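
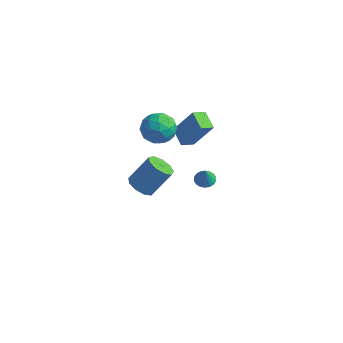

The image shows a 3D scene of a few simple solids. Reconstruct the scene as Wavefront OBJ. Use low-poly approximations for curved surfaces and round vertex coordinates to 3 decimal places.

v -0.384 0.743 1.085
v -0.707 -0.056 1.435
v -1.361 1.345 1.556
v -1.684 0.545 1.906
v 0.704 1.095 2.894
v 0.381 0.295 3.244
v -0.273 1.696 3.365
v -0.596 0.897 3.715
v -3.927 0.422 -4.496
v -3.302 0.822 -5.041
v -2.549 1.839 -3.428
v -3.173 1.438 -2.884
v -3.824 1.173 -5.018
v -3.071 2.189 -3.405
v -4.394 1.172 -4.751
v -3.641 2.189 -3.138
v -4.746 0.82 -4.365
v -3.992 1.837 -2.752
v -4.714 0.282 -4.041
v -3.96 1.299 -2.428
v -4.314 -0.191 -3.929
v -3.56 0.826 -2.317
v -3.733 -0.377 -4.083
v -2.979 0.64 -2.471
v -3.242 -0.19 -4.431
v -2.489 0.827 -2.818
v -3.073 0.284 -4.809
v -2.319 1.301 -3.196
v -2.063 -0.497 2.891
v -1.55 -0.238 3.834
v -1.37 -2.142 2.966
v -0.857 -1.883 3.909
v -1.957 -1.977 3.886
v -2.385 -0.96 3.84
v -0.535 -1.42 2.96
v -0.963 -0.403 2.914
v -0.606 -0.809 3.877
v -1.485 -1.153 4.449
v -1.435 -1.227 2.351
v -2.314 -1.571 2.923
v -1.867 -0.223 3.356
v -1.053 -2.157 3.444
v -1.699 -2.212 3.43
v -1.398 -2.06 3.985
v -2.358 -0.648 3.36
v -2.057 -0.496 3.914
v -2.296 -1.518 3.944
v -0.863 -1.884 2.886
v -0.562 -1.732 3.44
v -1.522 -0.32 2.815
v -1.221 -0.168 3.37
v -0.624 -0.862 2.856
v -1.011 -0.407 3.936
v -0.604 -1.373 3.979
v -0.414 -1.101 3.422
v -0.666 -0.503 3.395
v -1.528 -0.609 4.272
v -1.12 -1.576 4.316
v -1.767 -1.631 4.302
v -2.018 -1.033 4.275
v -0.973 -0.944 4.297
v -1.8 -0.804 2.484
v -1.392 -1.771 2.528
v -0.902 -1.347 2.525
v -1.153 -0.749 2.498
v -2.316 -1.007 2.821
v -1.909 -1.973 2.864
v -2.254 -1.877 3.405
v -2.506 -1.279 3.378
v -1.947 -1.436 2.503
v 2.587 -2.521 2.012
v 3.147 -2.284 1.975
v 2.793 -2.839 3.088
v 2.999 -2.075 2.065
v 2.769 -1.955 2.144
v 2.503 -1.946 2.198
v 2.254 -2.052 2.215
v 2.07 -2.251 2.192
v 1.989 -2.503 2.133
v 2.026 -2.759 2.05
v 2.174 -2.968 1.96
v 2.404 -3.088 1.88
v 2.67 -3.097 1.827
v 2.92 -2.991 1.81
v 3.103 -2.792 1.833
v 3.184 -2.54 1.892
f 2 4 1
f 5 2 1
f 1 4 3
f 3 5 1
f 2 8 4
f 6 2 5
f 6 8 2
f 4 8 3
f 7 5 3
f 3 8 7
f 7 6 5
f 8 6 7
f 10 9 13
f 10 13 11
f 11 13 14
f 11 14 12
f 13 9 15
f 13 15 14
f 14 15 16
f 14 16 12
f 15 9 17
f 15 17 16
f 16 17 18
f 16 18 12
f 17 9 19
f 17 19 18
f 18 19 20
f 18 20 12
f 19 9 21
f 19 21 20
f 20 21 22
f 20 22 12
f 21 9 23
f 21 23 22
f 22 23 24
f 22 24 12
f 23 9 25
f 23 25 24
f 24 25 26
f 24 26 12
f 25 9 27
f 25 27 26
f 26 27 28
f 26 28 12
f 27 9 10
f 27 10 28
f 28 10 11
f 28 11 12
f 29 66 45
f 66 40 69
f 45 69 34
f 66 69 45
f 29 45 41
f 45 34 46
f 41 46 30
f 45 46 41
f 29 41 50
f 41 30 51
f 50 51 36
f 41 51 50
f 29 50 62
f 50 36 65
f 62 65 39
f 50 65 62
f 29 62 66
f 62 39 70
f 66 70 40
f 62 70 66
f 30 46 57
f 46 34 60
f 57 60 38
f 46 60 57
f 34 69 47
f 69 40 68
f 47 68 33
f 69 68 47
f 40 70 67
f 70 39 63
f 67 63 31
f 70 63 67
f 39 65 64
f 65 36 52
f 64 52 35
f 65 52 64
f 36 51 56
f 51 30 53
f 56 53 37
f 51 53 56
f 32 58 44
f 58 38 59
f 44 59 33
f 58 59 44
f 32 44 42
f 44 33 43
f 42 43 31
f 44 43 42
f 32 42 49
f 42 31 48
f 49 48 35
f 42 48 49
f 32 49 54
f 49 35 55
f 54 55 37
f 49 55 54
f 32 54 58
f 54 37 61
f 58 61 38
f 54 61 58
f 33 59 47
f 59 38 60
f 47 60 34
f 59 60 47
f 31 43 67
f 43 33 68
f 67 68 40
f 43 68 67
f 35 48 64
f 48 31 63
f 64 63 39
f 48 63 64
f 37 55 56
f 55 35 52
f 56 52 36
f 55 52 56
f 38 61 57
f 61 37 53
f 57 53 30
f 61 53 57
f 72 71 74
f 72 74 73
f 74 71 75
f 74 75 73
f 75 71 76
f 75 76 73
f 76 71 77
f 76 77 73
f 77 71 78
f 77 78 73
f 78 71 79
f 78 79 73
f 79 71 80
f 79 80 73
f 80 71 81
f 80 81 73
f 81 71 82
f 81 82 73
f 82 71 83
f 82 83 73
f 83 71 84
f 83 84 73
f 84 71 85
f 84 85 73
f 85 71 86
f 85 86 73
f 86 71 72
f 86 72 73



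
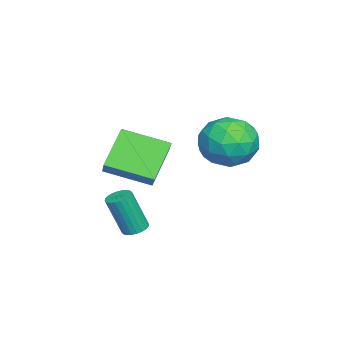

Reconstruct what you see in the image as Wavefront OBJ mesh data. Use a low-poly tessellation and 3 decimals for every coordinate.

v 1.612 -0.52 -3.159
v 2.088 -0.339 -3.143
v 2.244 -0.898 -1.524
v 1.768 -1.08 -1.541
v 1.985 -0.182 -3.078
v 2.141 -0.741 -1.459
v 1.824 -0.076 -3.026
v 1.98 -0.636 -1.407
v 1.631 -0.038 -2.995
v 1.787 -0.598 -1.376
v 1.436 -0.073 -2.988
v 1.592 -0.633 -1.369
v 1.267 -0.177 -3.008
v 1.423 -0.736 -1.389
v 1.151 -0.333 -3.05
v 1.307 -0.892 -1.431
v 1.104 -0.517 -3.109
v 1.26 -1.076 -1.49
v 1.136 -0.702 -3.176
v 1.292 -1.261 -1.557
v 1.239 -0.859 -3.241
v 1.395 -1.418 -1.622
v 1.4 -0.964 -3.293
v 1.556 -1.524 -1.674
v 1.593 -1.002 -3.324
v 1.749 -1.562 -1.705
v 1.788 -0.967 -3.331
v 1.944 -1.527 -1.712
v 1.957 -0.864 -3.311
v 2.113 -1.423 -1.692
v 2.073 -0.708 -3.269
v 2.229 -1.267 -1.65
v 2.12 -0.524 -3.21
v 2.276 -1.083 -1.591
v -2.482 -2.063 -0.552
v -1.693 -1.801 0.169
v -2.562 -0.206 -1.141
v -1.773 0.056 -0.42
v -1.187 -2.416 -1.84
v -0.398 -2.154 -1.119
v -1.267 -0.559 -2.429
v -0.478 -0.297 -1.708
v -1.276 2.516 0.212
v -0.866 3.207 1.088
v 0.446 1.673 0.072
v 0.856 2.364 0.948
v 0.053 1.521 1.183
v -1.012 2.042 1.27
v 0.592 2.838 -0.11
v -0.473 3.359 -0.023
v 0.288 3.406 0.889
v -0.045 2.592 1.687
v -0.375 2.288 -0.527
v -0.708 1.474 0.271
v -1.222 2.935 0.662
v 0.802 1.945 0.498
v 0.33 1.449 0.636
v 0.571 1.855 1.15
v -1.308 2.251 0.769
v -1.067 2.657 1.284
v -0.527 1.666 1.34
v 0.647 2.223 -0.124
v 0.888 2.629 0.391
v -0.991 3.025 0.01
v -0.75 3.431 0.524
v 0.107 3.214 -0.18
v -0.303 3.459 1.06
v 0.709 2.963 0.977
v 0.554 3.242 0.356
v -0.072 3.548 0.407
v -0.499 2.98 1.529
v 0.513 2.485 1.447
v 0.041 1.99 1.585
v -0.584 2.296 1.636
v 0.18 3.098 1.412
v -0.933 2.395 -0.287
v 0.079 1.9 -0.369
v 0.164 2.584 -0.476
v -0.461 2.89 -0.425
v -1.129 1.917 0.183
v -0.117 1.421 0.1
v -0.348 1.332 0.753
v -0.974 1.638 0.804
v -0.6 1.782 -0.252
f 2 1 5
f 2 5 3
f 3 5 6
f 3 6 4
f 5 1 7
f 5 7 6
f 6 7 8
f 6 8 4
f 7 1 9
f 7 9 8
f 8 9 10
f 8 10 4
f 9 1 11
f 9 11 10
f 10 11 12
f 10 12 4
f 11 1 13
f 11 13 12
f 12 13 14
f 12 14 4
f 13 1 15
f 13 15 14
f 14 15 16
f 14 16 4
f 15 1 17
f 15 17 16
f 16 17 18
f 16 18 4
f 17 1 19
f 17 19 18
f 18 19 20
f 18 20 4
f 19 1 21
f 19 21 20
f 20 21 22
f 20 22 4
f 21 1 23
f 21 23 22
f 22 23 24
f 22 24 4
f 23 1 25
f 23 25 24
f 24 25 26
f 24 26 4
f 25 1 27
f 25 27 26
f 26 27 28
f 26 28 4
f 27 1 29
f 27 29 28
f 28 29 30
f 28 30 4
f 29 1 31
f 29 31 30
f 30 31 32
f 30 32 4
f 31 1 33
f 31 33 32
f 32 33 34
f 32 34 4
f 33 1 2
f 33 2 34
f 34 2 3
f 34 3 4
f 36 38 35
f 39 36 35
f 35 38 37
f 37 39 35
f 36 42 38
f 40 36 39
f 40 42 36
f 38 42 37
f 41 39 37
f 37 42 41
f 41 40 39
f 42 40 41
f 43 80 59
f 80 54 83
f 59 83 48
f 80 83 59
f 43 59 55
f 59 48 60
f 55 60 44
f 59 60 55
f 43 55 64
f 55 44 65
f 64 65 50
f 55 65 64
f 43 64 76
f 64 50 79
f 76 79 53
f 64 79 76
f 43 76 80
f 76 53 84
f 80 84 54
f 76 84 80
f 44 60 71
f 60 48 74
f 71 74 52
f 60 74 71
f 48 83 61
f 83 54 82
f 61 82 47
f 83 82 61
f 54 84 81
f 84 53 77
f 81 77 45
f 84 77 81
f 53 79 78
f 79 50 66
f 78 66 49
f 79 66 78
f 50 65 70
f 65 44 67
f 70 67 51
f 65 67 70
f 46 72 58
f 72 52 73
f 58 73 47
f 72 73 58
f 46 58 56
f 58 47 57
f 56 57 45
f 58 57 56
f 46 56 63
f 56 45 62
f 63 62 49
f 56 62 63
f 46 63 68
f 63 49 69
f 68 69 51
f 63 69 68
f 46 68 72
f 68 51 75
f 72 75 52
f 68 75 72
f 47 73 61
f 73 52 74
f 61 74 48
f 73 74 61
f 45 57 81
f 57 47 82
f 81 82 54
f 57 82 81
f 49 62 78
f 62 45 77
f 78 77 53
f 62 77 78
f 51 69 70
f 69 49 66
f 70 66 50
f 69 66 70
f 52 75 71
f 75 51 67
f 71 67 44
f 75 67 71



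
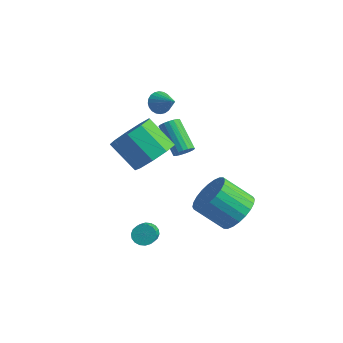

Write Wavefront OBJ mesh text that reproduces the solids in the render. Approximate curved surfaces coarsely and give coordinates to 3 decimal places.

v -0.769 -1.265 -4.389
v -0.322 -1.117 -4.585
v 0.337 -2.028 -3.767
v -0.111 -2.175 -3.571
v -0.349 -0.977 -4.408
v 0.31 -1.888 -3.59
v -0.458 -0.894 -4.227
v 0.201 -1.805 -3.409
v -0.63 -0.885 -4.079
v 0.029 -1.796 -3.261
v -0.829 -0.951 -3.991
v -0.17 -1.861 -3.174
v -1.016 -1.079 -3.983
v -0.357 -1.989 -3.165
v -1.154 -1.243 -4.055
v -0.496 -2.154 -3.237
v -1.217 -1.412 -4.193
v -0.558 -2.323 -3.375
v -1.19 -1.552 -4.37
v -0.531 -2.463 -3.552
v -1.081 -1.635 -4.551
v -0.422 -2.546 -3.733
v -0.909 -1.644 -4.699
v -0.25 -2.555 -3.881
v -0.71 -1.579 -4.786
v -0.051 -2.489 -3.969
v -0.523 -1.451 -4.795
v 0.136 -2.361 -3.977
v -0.384 -1.286 -4.723
v 0.274 -2.197 -3.905
v -2.758 3.335 -2.992
v -2.455 3.256 -2.602
v -3.679 3.705 -1.559
v -3.982 3.785 -1.948
v -2.418 3.47 -2.65
v -3.642 3.919 -1.607
v -2.448 3.657 -2.767
v -3.672 4.106 -1.724
v -2.54 3.781 -2.927
v -3.764 4.23 -1.884
v -2.674 3.816 -3.101
v -3.899 4.265 -2.058
v -2.826 3.756 -3.253
v -4.05 4.206 -2.21
v -2.964 3.613 -3.353
v -4.188 4.062 -2.31
v -3.061 3.415 -3.381
v -4.285 3.864 -2.338
v -3.098 3.201 -3.333
v -4.322 3.65 -2.29
v -3.068 3.014 -3.216
v -4.292 3.463 -2.173
v -2.976 2.89 -3.056
v -4.2 3.339 -2.013
v -2.841 2.855 -2.882
v -4.066 3.304 -1.839
v -2.69 2.914 -2.73
v -3.914 3.364 -1.687
v -2.552 3.058 -2.63
v -3.776 3.507 -1.587
v -3.867 3.052 -0.197
v -3.557 3.032 -0.699
v -2.853 2.868 0.437
v -3.547 3.256 -0.649
v -3.586 3.45 -0.531
v -3.668 3.582 -0.361
v -3.78 3.635 -0.167
v -3.906 3.598 0.023
v -4.025 3.478 0.179
v -4.12 3.293 0.278
v -4.177 3.072 0.304
v -4.187 2.847 0.255
v -4.147 2.654 0.136
v -4.066 2.521 -0.033
v -3.954 2.469 -0.227
v -3.828 2.506 -0.417
v -3.709 2.625 -0.573
v -3.614 2.81 -0.672
v 1.476 1.812 -3.795
v 1.866 2.36 -3.069
v 0.814 1.716 -2.018
v 0.424 1.168 -2.745
v 1.59 2.595 -3.201
v 0.538 1.951 -2.15
v 1.296 2.712 -3.423
v 0.245 2.068 -2.373
v 1.03 2.691 -3.703
v -0.022 2.047 -2.652
v 0.832 2.537 -3.996
v -0.22 1.893 -2.946
v 0.732 2.272 -4.259
v -0.32 1.628 -3.208
v 0.745 1.937 -4.451
v -0.307 1.293 -3.4
v 0.869 1.583 -4.543
v -0.183 0.939 -3.493
v 1.086 1.264 -4.522
v 0.034 0.62 -3.471
v 1.362 1.029 -4.39
v 0.31 0.385 -3.339
v 1.655 0.912 -4.167
v 0.604 0.268 -3.117
v 1.922 0.933 -3.888
v 0.87 0.289 -2.837
v 2.12 1.087 -3.594
v 1.068 0.443 -2.544
v 2.22 1.352 -3.332
v 1.168 0.708 -2.281
v 2.207 1.687 -3.14
v 1.155 1.043 -2.089
v 2.083 2.041 -3.047
v 1.031 1.397 -1.997
v -1.095 -0.346 -0.363
v -0.551 0.219 0.321
v -1.742 0.051 1.406
v -2.285 -0.514 0.723
v -0.967 0.644 -0.07
v -2.158 0.476 1.015
v -1.443 0.605 -0.598
v -2.634 0.438 0.488
v -1.755 0.122 -1.015
v -2.946 -0.046 0.07
v -1.759 -0.581 -1.128
v -2.95 -0.748 -0.042
v -1.451 -1.174 -0.882
v -2.642 -1.341 0.203
v -0.977 -1.379 -0.393
v -2.168 -1.547 0.692
v -0.558 -1.101 0.11
v -1.749 -1.269 1.195
v -0.39 -0.47 0.392
v -1.58 -0.638 1.477
f 2 1 5
f 2 5 3
f 3 5 6
f 3 6 4
f 5 1 7
f 5 7 6
f 6 7 8
f 6 8 4
f 7 1 9
f 7 9 8
f 8 9 10
f 8 10 4
f 9 1 11
f 9 11 10
f 10 11 12
f 10 12 4
f 11 1 13
f 11 13 12
f 12 13 14
f 12 14 4
f 13 1 15
f 13 15 14
f 14 15 16
f 14 16 4
f 15 1 17
f 15 17 16
f 16 17 18
f 16 18 4
f 17 1 19
f 17 19 18
f 18 19 20
f 18 20 4
f 19 1 21
f 19 21 20
f 20 21 22
f 20 22 4
f 21 1 23
f 21 23 22
f 22 23 24
f 22 24 4
f 23 1 25
f 23 25 24
f 24 25 26
f 24 26 4
f 25 1 27
f 25 27 26
f 26 27 28
f 26 28 4
f 27 1 29
f 27 29 28
f 28 29 30
f 28 30 4
f 29 1 2
f 29 2 30
f 30 2 3
f 30 3 4
f 32 31 35
f 32 35 33
f 33 35 36
f 33 36 34
f 35 31 37
f 35 37 36
f 36 37 38
f 36 38 34
f 37 31 39
f 37 39 38
f 38 39 40
f 38 40 34
f 39 31 41
f 39 41 40
f 40 41 42
f 40 42 34
f 41 31 43
f 41 43 42
f 42 43 44
f 42 44 34
f 43 31 45
f 43 45 44
f 44 45 46
f 44 46 34
f 45 31 47
f 45 47 46
f 46 47 48
f 46 48 34
f 47 31 49
f 47 49 48
f 48 49 50
f 48 50 34
f 49 31 51
f 49 51 50
f 50 51 52
f 50 52 34
f 51 31 53
f 51 53 52
f 52 53 54
f 52 54 34
f 53 31 55
f 53 55 54
f 54 55 56
f 54 56 34
f 55 31 57
f 55 57 56
f 56 57 58
f 56 58 34
f 57 31 59
f 57 59 58
f 58 59 60
f 58 60 34
f 59 31 32
f 59 32 60
f 60 32 33
f 60 33 34
f 62 61 64
f 62 64 63
f 64 61 65
f 64 65 63
f 65 61 66
f 65 66 63
f 66 61 67
f 66 67 63
f 67 61 68
f 67 68 63
f 68 61 69
f 68 69 63
f 69 61 70
f 69 70 63
f 70 61 71
f 70 71 63
f 71 61 72
f 71 72 63
f 72 61 73
f 72 73 63
f 73 61 74
f 73 74 63
f 74 61 75
f 74 75 63
f 75 61 76
f 75 76 63
f 76 61 77
f 76 77 63
f 77 61 78
f 77 78 63
f 78 61 62
f 78 62 63
f 80 79 83
f 80 83 81
f 81 83 84
f 81 84 82
f 83 79 85
f 83 85 84
f 84 85 86
f 84 86 82
f 85 79 87
f 85 87 86
f 86 87 88
f 86 88 82
f 87 79 89
f 87 89 88
f 88 89 90
f 88 90 82
f 89 79 91
f 89 91 90
f 90 91 92
f 90 92 82
f 91 79 93
f 91 93 92
f 92 93 94
f 92 94 82
f 93 79 95
f 93 95 94
f 94 95 96
f 94 96 82
f 95 79 97
f 95 97 96
f 96 97 98
f 96 98 82
f 97 79 99
f 97 99 98
f 98 99 100
f 98 100 82
f 99 79 101
f 99 101 100
f 100 101 102
f 100 102 82
f 101 79 103
f 101 103 102
f 102 103 104
f 102 104 82
f 103 79 105
f 103 105 104
f 104 105 106
f 104 106 82
f 105 79 107
f 105 107 106
f 106 107 108
f 106 108 82
f 107 79 109
f 107 109 108
f 108 109 110
f 108 110 82
f 109 79 111
f 109 111 110
f 110 111 112
f 110 112 82
f 111 79 80
f 111 80 112
f 112 80 81
f 112 81 82
f 114 113 117
f 114 117 115
f 115 117 118
f 115 118 116
f 117 113 119
f 117 119 118
f 118 119 120
f 118 120 116
f 119 113 121
f 119 121 120
f 120 121 122
f 120 122 116
f 121 113 123
f 121 123 122
f 122 123 124
f 122 124 116
f 123 113 125
f 123 125 124
f 124 125 126
f 124 126 116
f 125 113 127
f 125 127 126
f 126 127 128
f 126 128 116
f 127 113 129
f 127 129 128
f 128 129 130
f 128 130 116
f 129 113 131
f 129 131 130
f 130 131 132
f 130 132 116
f 131 113 114
f 131 114 132
f 132 114 115
f 132 115 116



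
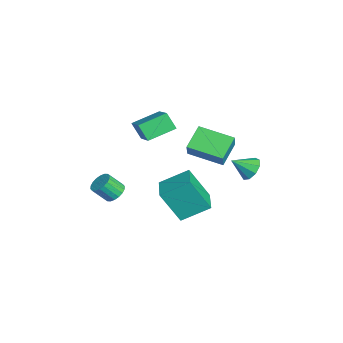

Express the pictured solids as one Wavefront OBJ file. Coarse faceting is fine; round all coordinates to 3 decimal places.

v 0.308 4.093 -0.56
v 1.042 4.238 -0.426
v 0.372 3.087 0.18
v 0.745 4.479 -0.073
v 0.244 4.539 0.051
v -0.227 4.39 -0.11
v -0.448 4.102 -0.482
v -0.315 3.809 -0.891
v 0.11 3.649 -1.145
v 0.627 3.697 -1.125
v 0.995 3.929 -0.841
v -2.155 -2.583 -3.598
v -1.603 -2.865 -3.854
v -1.594 -3.64 -2.977
v -2.145 -3.357 -2.722
v -1.493 -2.657 -3.671
v -1.483 -3.432 -2.794
v -1.513 -2.434 -3.474
v -1.504 -3.209 -2.597
v -1.661 -2.241 -3.301
v -1.652 -3.015 -2.425
v -1.906 -2.115 -3.188
v -1.897 -2.89 -2.311
v -2.201 -2.082 -3.155
v -2.192 -2.857 -2.279
v -2.486 -2.148 -3.211
v -2.477 -2.923 -2.334
v -2.706 -2.3 -3.343
v -2.697 -3.075 -2.466
v -2.817 -2.508 -3.526
v -2.807 -3.283 -2.649
v -2.796 -2.731 -3.723
v -2.787 -3.506 -2.846
v -2.648 -2.925 -3.895
v -2.639 -3.699 -3.019
v -2.403 -3.05 -4.009
v -2.394 -3.825 -3.132
v -2.108 -3.083 -4.041
v -2.099 -3.858 -3.165
v -1.823 -3.017 -3.986
v -1.814 -3.792 -3.109
v 0.222 -1.541 3.002
v -0.211 -0.09 3.519
v -1.645 -1.731 1.973
v -2.078 -0.28 2.49
v 0.658 -1.1 2.13
v 0.225 0.351 2.647
v -1.209 -1.29 1.101
v -1.642 0.161 1.618
v -1.079 1.648 1.396
v -0.444 1.535 2.3
v -0.208 3.346 0.996
v 0.427 3.233 1.899
v -0.047 0.927 0.581
v 0.588 0.814 1.484
v 0.824 2.625 0.18
v 1.459 2.512 1.084
v 1.516 0.377 -2.355
v 1.279 -0.635 -0.577
v 1.551 1.87 -1.501
v 1.314 0.858 0.277
v 3.046 0.262 -2.217
v 2.809 -0.75 -0.439
v 3.081 1.755 -1.363
v 2.844 0.743 0.415
f 2 1 4
f 2 4 3
f 4 1 5
f 4 5 3
f 5 1 6
f 5 6 3
f 6 1 7
f 6 7 3
f 7 1 8
f 7 8 3
f 8 1 9
f 8 9 3
f 9 1 10
f 9 10 3
f 10 1 11
f 10 11 3
f 11 1 2
f 11 2 3
f 13 12 16
f 13 16 14
f 14 16 17
f 14 17 15
f 16 12 18
f 16 18 17
f 17 18 19
f 17 19 15
f 18 12 20
f 18 20 19
f 19 20 21
f 19 21 15
f 20 12 22
f 20 22 21
f 21 22 23
f 21 23 15
f 22 12 24
f 22 24 23
f 23 24 25
f 23 25 15
f 24 12 26
f 24 26 25
f 25 26 27
f 25 27 15
f 26 12 28
f 26 28 27
f 27 28 29
f 27 29 15
f 28 12 30
f 28 30 29
f 29 30 31
f 29 31 15
f 30 12 32
f 30 32 31
f 31 32 33
f 31 33 15
f 32 12 34
f 32 34 33
f 33 34 35
f 33 35 15
f 34 12 36
f 34 36 35
f 35 36 37
f 35 37 15
f 36 12 38
f 36 38 37
f 37 38 39
f 37 39 15
f 38 12 40
f 38 40 39
f 39 40 41
f 39 41 15
f 40 12 13
f 40 13 41
f 41 13 14
f 41 14 15
f 43 45 42
f 46 43 42
f 42 45 44
f 44 46 42
f 43 49 45
f 47 43 46
f 47 49 43
f 45 49 44
f 48 46 44
f 44 49 48
f 48 47 46
f 49 47 48
f 51 53 50
f 54 51 50
f 50 53 52
f 52 54 50
f 51 57 53
f 55 51 54
f 55 57 51
f 53 57 52
f 56 54 52
f 52 57 56
f 56 55 54
f 57 55 56
f 59 61 58
f 62 59 58
f 58 61 60
f 60 62 58
f 59 65 61
f 63 59 62
f 63 65 59
f 61 65 60
f 64 62 60
f 60 65 64
f 64 63 62
f 65 63 64



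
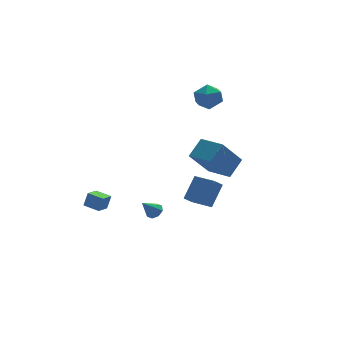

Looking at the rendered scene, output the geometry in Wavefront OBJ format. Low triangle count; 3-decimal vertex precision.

v 0.977 -3.89 -0.847
v 1.751 -3.204 0.253
v 0.248 -2.847 -0.985
v 1.022 -2.161 0.115
v 1.498 -3.599 -1.395
v 2.272 -2.913 -0.295
v 0.769 -2.556 -1.533
v 1.543 -1.87 -0.433
v -0.316 0.699 -4.101
v -0.079 1.079 -3.819
v -1.044 0.481 -3.199
v -0.391 1.219 -4.036
v -0.659 1.055 -4.292
v -0.726 0.682 -4.436
v -0.553 0.318 -4.384
v -0.241 0.178 -4.166
v 0.027 0.343 -3.911
v 0.094 0.716 -3.766
v 2.799 0.897 -0.936
v 3.663 1.534 -0.117
v 2.011 2.239 -1.147
v 2.876 2.875 -0.328
v 4.044 1.365 -2.612
v 4.909 2.001 -1.793
v 3.257 2.706 -2.823
v 4.121 3.343 -2.004
v -3.089 1.719 -4.224
v -2.815 1.837 -3.407
v -3.741 2.414 -4.105
v -3.467 2.532 -3.288
v -2.493 2.328 -4.512
v -2.219 2.446 -3.695
v -3.145 3.023 -4.393
v -2.871 3.141 -3.576
v 2.515 2.711 2.691
v 2.924 3.133 3.364
v 3.256 1.507 2.996
v 3.665 1.929 3.669
v 2.793 1.738 3.724
v 2.335 2.482 3.536
v 3.845 2.158 2.824
v 3.387 2.902 2.636
v 3.745 2.791 3.447
v 3.095 2.532 4.003
v 3.085 2.108 2.357
v 2.435 1.849 2.913
f 2 4 1
f 5 2 1
f 1 4 3
f 3 5 1
f 2 8 4
f 6 2 5
f 6 8 2
f 4 8 3
f 7 5 3
f 3 8 7
f 7 6 5
f 8 6 7
f 10 9 12
f 10 12 11
f 12 9 13
f 12 13 11
f 13 9 14
f 13 14 11
f 14 9 15
f 14 15 11
f 15 9 16
f 15 16 11
f 16 9 17
f 16 17 11
f 17 9 18
f 17 18 11
f 18 9 10
f 18 10 11
f 20 22 19
f 23 20 19
f 19 22 21
f 21 23 19
f 20 26 22
f 24 20 23
f 24 26 20
f 22 26 21
f 25 23 21
f 21 26 25
f 25 24 23
f 26 24 25
f 28 30 27
f 31 28 27
f 27 30 29
f 29 31 27
f 28 34 30
f 32 28 31
f 32 34 28
f 30 34 29
f 33 31 29
f 29 34 33
f 33 32 31
f 34 32 33
f 35 46 40
f 35 40 36
f 35 36 42
f 35 42 45
f 35 45 46
f 36 40 44
f 40 46 39
f 46 45 37
f 45 42 41
f 42 36 43
f 38 44 39
f 38 39 37
f 38 37 41
f 38 41 43
f 38 43 44
f 39 44 40
f 37 39 46
f 41 37 45
f 43 41 42
f 44 43 36



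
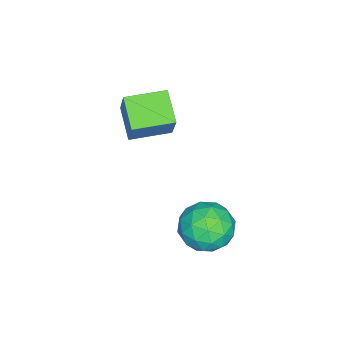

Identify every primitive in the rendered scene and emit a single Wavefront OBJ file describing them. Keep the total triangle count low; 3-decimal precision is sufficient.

v 2.417 4.229 -0.699
v 3.245 4.599 0.052
v 3.375 2.601 -0.952
v 4.203 2.971 -0.201
v 3.127 2.703 0.195
v 2.534 3.709 0.351
v 4.086 3.491 -1.251
v 3.493 4.497 -1.095
v 4.276 4.144 -0.289
v 3.683 3.656 0.605
v 2.937 3.544 -1.505
v 2.344 3.056 -0.611
v 2.747 4.557 -0.302
v 3.873 2.643 -0.598
v 3.241 2.485 -0.366
v 3.727 2.703 0.075
v 2.329 4.033 -0.126
v 2.816 4.251 0.316
v 2.746 3.136 0.399
v 3.804 2.949 -1.216
v 4.291 3.167 -0.774
v 2.893 4.497 -0.975
v 3.379 4.715 -0.534
v 3.874 4.064 -1.299
v 3.839 4.507 -0.06
v 4.403 3.55 -0.209
v 4.334 3.856 -0.826
v 3.986 4.447 -0.734
v 3.491 4.22 0.465
v 4.054 3.264 0.316
v 3.422 3.105 0.549
v 3.073 3.697 0.64
v 4.097 3.952 0.265
v 2.566 3.936 -1.216
v 3.129 2.98 -1.365
v 3.547 3.503 -1.54
v 3.198 4.095 -1.449
v 2.217 3.65 -0.691
v 2.781 2.693 -0.84
v 2.634 2.753 -0.166
v 2.286 3.344 -0.074
v 2.523 3.248 -1.165
v 2.01 -0.068 2.446
v 0.946 -0.828 3.201
v 1.043 1.341 2.501
v -0.021 0.581 3.256
v 2.781 0.399 4.004
v 1.717 -0.361 4.759
v 1.814 1.808 4.059
v 0.75 1.048 4.814
f 1 38 17
f 38 12 41
f 17 41 6
f 38 41 17
f 1 17 13
f 17 6 18
f 13 18 2
f 17 18 13
f 1 13 22
f 13 2 23
f 22 23 8
f 13 23 22
f 1 22 34
f 22 8 37
f 34 37 11
f 22 37 34
f 1 34 38
f 34 11 42
f 38 42 12
f 34 42 38
f 2 18 29
f 18 6 32
f 29 32 10
f 18 32 29
f 6 41 19
f 41 12 40
f 19 40 5
f 41 40 19
f 12 42 39
f 42 11 35
f 39 35 3
f 42 35 39
f 11 37 36
f 37 8 24
f 36 24 7
f 37 24 36
f 8 23 28
f 23 2 25
f 28 25 9
f 23 25 28
f 4 30 16
f 30 10 31
f 16 31 5
f 30 31 16
f 4 16 14
f 16 5 15
f 14 15 3
f 16 15 14
f 4 14 21
f 14 3 20
f 21 20 7
f 14 20 21
f 4 21 26
f 21 7 27
f 26 27 9
f 21 27 26
f 4 26 30
f 26 9 33
f 30 33 10
f 26 33 30
f 5 31 19
f 31 10 32
f 19 32 6
f 31 32 19
f 3 15 39
f 15 5 40
f 39 40 12
f 15 40 39
f 7 20 36
f 20 3 35
f 36 35 11
f 20 35 36
f 9 27 28
f 27 7 24
f 28 24 8
f 27 24 28
f 10 33 29
f 33 9 25
f 29 25 2
f 33 25 29
f 44 46 43
f 47 44 43
f 43 46 45
f 45 47 43
f 44 50 46
f 48 44 47
f 48 50 44
f 46 50 45
f 49 47 45
f 45 50 49
f 49 48 47
f 50 48 49



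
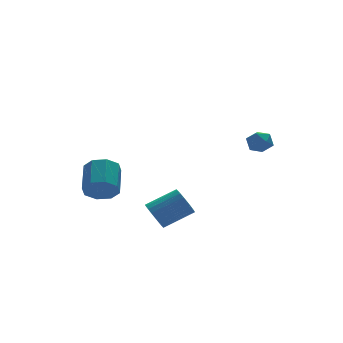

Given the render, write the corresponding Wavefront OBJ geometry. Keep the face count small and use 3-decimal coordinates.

v -2.872 1.71 -0.315
v -2.298 1.139 0.078
v -1.594 2.419 0.908
v -2.168 2.99 0.515
v -2.055 1.391 -0.516
v -1.351 2.67 0.315
v -2.29 1.829 -0.992
v -1.586 3.109 -0.161
v -2.867 2.198 -1.072
v -2.162 3.478 -0.241
v -3.446 2.281 -0.708
v -2.742 3.561 0.122
v -3.689 2.03 -0.115
v -2.985 3.309 0.716
v -3.454 1.591 0.361
v -2.75 2.871 1.192
v -2.878 1.222 0.441
v -2.173 2.502 1.272
v -2.255 -2.46 -0.378
v -1.896 -1.989 -0.869
v -0.466 -2.268 -0.094
v -0.825 -2.74 0.398
v -1.976 -1.797 -0.652
v -0.546 -2.077 0.123
v -2.099 -1.706 -0.394
v -0.669 -1.986 0.381
v -2.245 -1.73 -0.132
v -0.815 -2.01 0.643
v -2.393 -1.865 0.092
v -0.963 -2.145 0.867
v -2.52 -2.091 0.244
v -1.09 -2.371 1.019
v -2.606 -2.373 0.302
v -1.177 -2.652 1.077
v -2.639 -2.668 0.256
v -1.21 -2.948 1.032
v -2.614 -2.932 0.114
v -1.184 -3.211 0.889
v -2.534 -3.123 -0.103
v -1.104 -3.403 0.672
v -2.411 -3.214 -0.361
v -0.981 -3.494 0.414
v -2.265 -3.19 -0.623
v -0.835 -3.47 0.152
v -2.117 -3.055 -0.847
v -0.687 -3.335 -0.072
v -1.99 -2.829 -0.999
v -0.56 -3.109 -0.224
v -1.903 -2.548 -1.057
v -0.474 -2.827 -0.282
v -1.87 -2.252 -1.012
v -0.441 -2.532 -0.236
v 2.94 -1.57 3.115
v 3.46 -1.369 2.702
v 3.4 -2.591 3.198
v 3.92 -2.39 2.785
v 3.864 -2.127 3.425
v 3.58 -1.496 3.373
v 3.28 -2.464 2.527
v 2.996 -1.833 2.475
v 3.67 -1.921 2.338
v 4.031 -1.713 2.893
v 2.829 -2.247 3.007
v 3.19 -2.039 3.562
f 2 1 5
f 2 5 3
f 3 5 6
f 3 6 4
f 5 1 7
f 5 7 6
f 6 7 8
f 6 8 4
f 7 1 9
f 7 9 8
f 8 9 10
f 8 10 4
f 9 1 11
f 9 11 10
f 10 11 12
f 10 12 4
f 11 1 13
f 11 13 12
f 12 13 14
f 12 14 4
f 13 1 15
f 13 15 14
f 14 15 16
f 14 16 4
f 15 1 17
f 15 17 16
f 16 17 18
f 16 18 4
f 17 1 2
f 17 2 18
f 18 2 3
f 18 3 4
f 20 19 23
f 20 23 21
f 21 23 24
f 21 24 22
f 23 19 25
f 23 25 24
f 24 25 26
f 24 26 22
f 25 19 27
f 25 27 26
f 26 27 28
f 26 28 22
f 27 19 29
f 27 29 28
f 28 29 30
f 28 30 22
f 29 19 31
f 29 31 30
f 30 31 32
f 30 32 22
f 31 19 33
f 31 33 32
f 32 33 34
f 32 34 22
f 33 19 35
f 33 35 34
f 34 35 36
f 34 36 22
f 35 19 37
f 35 37 36
f 36 37 38
f 36 38 22
f 37 19 39
f 37 39 38
f 38 39 40
f 38 40 22
f 39 19 41
f 39 41 40
f 40 41 42
f 40 42 22
f 41 19 43
f 41 43 42
f 42 43 44
f 42 44 22
f 43 19 45
f 43 45 44
f 44 45 46
f 44 46 22
f 45 19 47
f 45 47 46
f 46 47 48
f 46 48 22
f 47 19 49
f 47 49 48
f 48 49 50
f 48 50 22
f 49 19 51
f 49 51 50
f 50 51 52
f 50 52 22
f 51 19 20
f 51 20 52
f 52 20 21
f 52 21 22
f 53 64 58
f 53 58 54
f 53 54 60
f 53 60 63
f 53 63 64
f 54 58 62
f 58 64 57
f 64 63 55
f 63 60 59
f 60 54 61
f 56 62 57
f 56 57 55
f 56 55 59
f 56 59 61
f 56 61 62
f 57 62 58
f 55 57 64
f 59 55 63
f 61 59 60
f 62 61 54



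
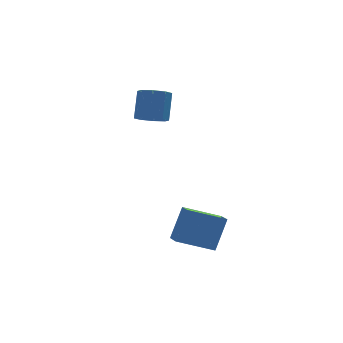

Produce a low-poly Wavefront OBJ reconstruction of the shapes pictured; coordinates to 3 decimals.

v 0.456 2.442 3.244
v 1.193 2.018 3.234
v 1.702 2.875 4.587
v 0.964 3.298 4.596
v 1.214 2.564 2.881
v 1.723 3.421 4.233
v 0.791 3.038 2.74
v 1.3 3.895 4.092
v 0.172 3.162 2.894
v 0.681 4.019 4.246
v -0.282 2.865 3.253
v 0.227 3.722 4.606
v -0.303 2.319 3.607
v 0.206 3.176 4.959
v 0.12 1.845 3.748
v 0.629 2.702 5.1
v 0.739 1.721 3.594
v 1.248 2.578 4.946
v 1.332 -2.723 -2.874
v 1.21 -3.709 -2.451
v -0.433 -2.185 -2.129
v -0.555 -3.171 -1.706
v 2.175 -2.149 -1.294
v 2.053 -3.135 -0.871
v 0.41 -1.611 -0.549
v 0.288 -2.597 -0.126
f 2 1 5
f 2 5 3
f 3 5 6
f 3 6 4
f 5 1 7
f 5 7 6
f 6 7 8
f 6 8 4
f 7 1 9
f 7 9 8
f 8 9 10
f 8 10 4
f 9 1 11
f 9 11 10
f 10 11 12
f 10 12 4
f 11 1 13
f 11 13 12
f 12 13 14
f 12 14 4
f 13 1 15
f 13 15 14
f 14 15 16
f 14 16 4
f 15 1 17
f 15 17 16
f 16 17 18
f 16 18 4
f 17 1 2
f 17 2 18
f 18 2 3
f 18 3 4
f 20 22 19
f 23 20 19
f 19 22 21
f 21 23 19
f 20 26 22
f 24 20 23
f 24 26 20
f 22 26 21
f 25 23 21
f 21 26 25
f 25 24 23
f 26 24 25



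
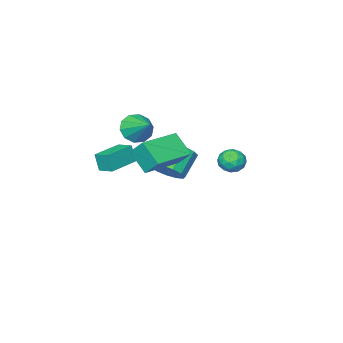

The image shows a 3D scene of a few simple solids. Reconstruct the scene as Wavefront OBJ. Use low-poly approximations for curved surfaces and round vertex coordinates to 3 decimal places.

v -1.963 4.144 1.531
v -1.349 3.82 1.742
v -2.511 3.72 2.478
v -1.897 3.396 2.689
v -1.95 4.119 2.705
v -1.611 4.382 2.119
v -2.249 3.158 2.101
v -1.91 3.421 1.515
v -1.526 3.211 2.094
v -1.341 3.805 2.467
v -2.519 3.735 1.753
v -2.334 4.329 2.126
v -1.607 4.019 1.553
v -2.253 3.521 2.667
v -2.284 3.946 2.676
v -1.923 3.756 2.8
v -1.762 4.349 1.775
v -1.401 4.159 1.899
v -1.754 4.335 2.465
v -2.459 3.381 2.321
v -2.098 3.191 2.445
v -1.937 3.784 1.42
v -1.576 3.594 1.544
v -2.106 3.205 1.755
v -1.35 3.471 1.884
v -1.673 3.222 2.441
v -1.88 3.082 2.095
v -1.68 3.236 1.751
v -1.242 3.82 2.104
v -1.564 3.571 2.66
v -1.595 3.996 2.67
v -1.396 4.15 2.326
v -1.346 3.462 2.311
v -2.296 3.969 1.56
v -2.618 3.72 2.116
v -2.464 3.39 1.894
v -2.265 3.544 1.55
v -2.187 4.318 1.779
v -2.51 4.069 2.336
v -2.18 4.304 2.469
v -1.98 4.458 2.125
v -2.514 4.078 1.909
v -1.149 -2.092 2.316
v -0.673 -1.758 1.628
v -0.851 -0.768 3.164
v -1.202 -1.598 1.565
v -1.711 -1.627 1.788
v -2.005 -1.833 2.213
v -1.972 -2.138 2.677
v -1.625 -2.425 3.003
v -1.096 -2.585 3.067
v -0.588 -2.557 2.843
v -0.293 -2.351 2.419
v -0.326 -2.046 1.955
v -0.829 1.271 1.366
v -0.842 0.186 2.343
v -0.93 2.065 2.247
v -0.943 0.98 3.224
v 1.343 1.38 1.516
v 1.33 0.295 2.493
v 1.242 2.174 2.397
v 1.229 1.089 3.374
v -3.309 -2.301 -1.545
v -2.744 -3.002 -1.135
v -3.885 -3.321 -0.105
v -4.451 -2.619 -0.515
v -2.63 -2.529 -0.862
v -3.771 -2.848 0.168
v -2.731 -1.983 -0.806
v -3.873 -2.302 0.224
v -3.017 -1.538 -0.985
v -4.158 -1.857 0.045
v -3.395 -1.336 -1.341
v -4.536 -1.654 -0.311
v -3.746 -1.439 -1.762
v -4.887 -1.758 -0.732
v -3.958 -1.816 -2.114
v -5.1 -2.135 -1.084
v -3.965 -2.347 -2.286
v -5.106 -2.666 -1.256
v -3.763 -2.863 -2.222
v -4.904 -3.182 -1.192
v -3.417 -3.201 -1.943
v -4.558 -3.519 -0.913
v -3.037 -3.252 -1.538
v -4.178 -3.571 -0.508
v 0.546 -1.142 1.088
v 0.59 -1.401 2.064
v 0.443 -0.308 1.315
v 0.487 -0.567 2.29
v 2.193 -0.933 1.07
v 2.237 -1.192 2.045
v 2.09 -0.099 1.296
v 2.134 -0.358 2.272
f 1 38 17
f 38 12 41
f 17 41 6
f 38 41 17
f 1 17 13
f 17 6 18
f 13 18 2
f 17 18 13
f 1 13 22
f 13 2 23
f 22 23 8
f 13 23 22
f 1 22 34
f 22 8 37
f 34 37 11
f 22 37 34
f 1 34 38
f 34 11 42
f 38 42 12
f 34 42 38
f 2 18 29
f 18 6 32
f 29 32 10
f 18 32 29
f 6 41 19
f 41 12 40
f 19 40 5
f 41 40 19
f 12 42 39
f 42 11 35
f 39 35 3
f 42 35 39
f 11 37 36
f 37 8 24
f 36 24 7
f 37 24 36
f 8 23 28
f 23 2 25
f 28 25 9
f 23 25 28
f 4 30 16
f 30 10 31
f 16 31 5
f 30 31 16
f 4 16 14
f 16 5 15
f 14 15 3
f 16 15 14
f 4 14 21
f 14 3 20
f 21 20 7
f 14 20 21
f 4 21 26
f 21 7 27
f 26 27 9
f 21 27 26
f 4 26 30
f 26 9 33
f 30 33 10
f 26 33 30
f 5 31 19
f 31 10 32
f 19 32 6
f 31 32 19
f 3 15 39
f 15 5 40
f 39 40 12
f 15 40 39
f 7 20 36
f 20 3 35
f 36 35 11
f 20 35 36
f 9 27 28
f 27 7 24
f 28 24 8
f 27 24 28
f 10 33 29
f 33 9 25
f 29 25 2
f 33 25 29
f 44 43 46
f 44 46 45
f 46 43 47
f 46 47 45
f 47 43 48
f 47 48 45
f 48 43 49
f 48 49 45
f 49 43 50
f 49 50 45
f 50 43 51
f 50 51 45
f 51 43 52
f 51 52 45
f 52 43 53
f 52 53 45
f 53 43 54
f 53 54 45
f 54 43 44
f 54 44 45
f 56 58 55
f 59 56 55
f 55 58 57
f 57 59 55
f 56 62 58
f 60 56 59
f 60 62 56
f 58 62 57
f 61 59 57
f 57 62 61
f 61 60 59
f 62 60 61
f 64 63 67
f 64 67 65
f 65 67 68
f 65 68 66
f 67 63 69
f 67 69 68
f 68 69 70
f 68 70 66
f 69 63 71
f 69 71 70
f 70 71 72
f 70 72 66
f 71 63 73
f 71 73 72
f 72 73 74
f 72 74 66
f 73 63 75
f 73 75 74
f 74 75 76
f 74 76 66
f 75 63 77
f 75 77 76
f 76 77 78
f 76 78 66
f 77 63 79
f 77 79 78
f 78 79 80
f 78 80 66
f 79 63 81
f 79 81 80
f 80 81 82
f 80 82 66
f 81 63 83
f 81 83 82
f 82 83 84
f 82 84 66
f 83 63 85
f 83 85 84
f 84 85 86
f 84 86 66
f 85 63 64
f 85 64 86
f 86 64 65
f 86 65 66
f 88 90 87
f 91 88 87
f 87 90 89
f 89 91 87
f 88 94 90
f 92 88 91
f 92 94 88
f 90 94 89
f 93 91 89
f 89 94 93
f 93 92 91
f 94 92 93



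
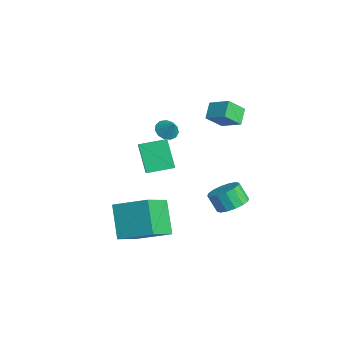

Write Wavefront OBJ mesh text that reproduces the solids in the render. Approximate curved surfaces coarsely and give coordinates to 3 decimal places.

v 2.243 3.264 -1.723
v 2.989 3.532 -1.256
v 2.502 3.164 -0.269
v 1.757 2.896 -0.737
v 2.701 3.911 -1.257
v 2.214 3.544 -0.27
v 2.29 4.117 -1.382
v 1.804 3.749 -0.396
v 1.867 4.094 -1.6
v 1.381 3.727 -0.613
v 1.545 3.849 -1.85
v 1.058 3.481 -0.863
v 1.409 3.447 -2.066
v 0.923 3.079 -1.079
v 1.498 2.996 -2.191
v 1.011 2.628 -1.204
v 1.786 2.616 -2.19
v 1.299 2.249 -1.203
v 2.196 2.411 -2.064
v 1.71 2.043 -1.078
v 2.619 2.433 -1.847
v 2.133 2.066 -0.86
v 2.942 2.679 -1.597
v 2.455 2.311 -0.61
v 3.077 3.081 -1.381
v 2.591 2.713 -0.394
v 1.05 -1.574 -4.036
v 2.156 -2.978 -2.951
v -0.35 -1.393 -2.375
v 0.756 -2.797 -1.29
v 2.204 -0.043 -3.23
v 3.31 -1.447 -2.145
v 0.804 0.138 -1.569
v 1.91 -1.266 -0.484
v -1.094 3.146 4.109
v -0.117 3.846 4.678
v -1.263 4.112 3.21
v -0.285 4.812 3.78
v -0.375 2.668 3.46
v 0.603 3.368 4.03
v -0.543 3.634 2.562
v 0.434 4.334 3.131
v -2.732 1.346 1.399
v -2.212 1.388 0.947
v -2.088 1.554 2.161
v -2.361 1.746 0.976
v -2.628 1.977 1.139
v -2.928 2.008 1.384
v -3.166 1.828 1.634
v -3.266 1.496 1.809
v -3.197 1.116 1.854
v -2.98 0.809 1.754
v -2.685 0.673 1.542
v -2.404 0.75 1.284
v -2.228 1.017 1.062
v -1.507 -0.244 -0.87
v -2.592 -0.317 0.688
v -1.261 1.257 -0.629
v -2.346 1.184 0.929
v -0.774 -0.444 -0.369
v -1.859 -0.517 1.189
v -0.528 1.057 -0.128
v -1.613 0.984 1.43
f 2 1 5
f 2 5 3
f 3 5 6
f 3 6 4
f 5 1 7
f 5 7 6
f 6 7 8
f 6 8 4
f 7 1 9
f 7 9 8
f 8 9 10
f 8 10 4
f 9 1 11
f 9 11 10
f 10 11 12
f 10 12 4
f 11 1 13
f 11 13 12
f 12 13 14
f 12 14 4
f 13 1 15
f 13 15 14
f 14 15 16
f 14 16 4
f 15 1 17
f 15 17 16
f 16 17 18
f 16 18 4
f 17 1 19
f 17 19 18
f 18 19 20
f 18 20 4
f 19 1 21
f 19 21 20
f 20 21 22
f 20 22 4
f 21 1 23
f 21 23 22
f 22 23 24
f 22 24 4
f 23 1 25
f 23 25 24
f 24 25 26
f 24 26 4
f 25 1 2
f 25 2 26
f 26 2 3
f 26 3 4
f 28 30 27
f 31 28 27
f 27 30 29
f 29 31 27
f 28 34 30
f 32 28 31
f 32 34 28
f 30 34 29
f 33 31 29
f 29 34 33
f 33 32 31
f 34 32 33
f 36 38 35
f 39 36 35
f 35 38 37
f 37 39 35
f 36 42 38
f 40 36 39
f 40 42 36
f 38 42 37
f 41 39 37
f 37 42 41
f 41 40 39
f 42 40 41
f 44 43 46
f 44 46 45
f 46 43 47
f 46 47 45
f 47 43 48
f 47 48 45
f 48 43 49
f 48 49 45
f 49 43 50
f 49 50 45
f 50 43 51
f 50 51 45
f 51 43 52
f 51 52 45
f 52 43 53
f 52 53 45
f 53 43 54
f 53 54 45
f 54 43 55
f 54 55 45
f 55 43 44
f 55 44 45
f 57 59 56
f 60 57 56
f 56 59 58
f 58 60 56
f 57 63 59
f 61 57 60
f 61 63 57
f 59 63 58
f 62 60 58
f 58 63 62
f 62 61 60
f 63 61 62



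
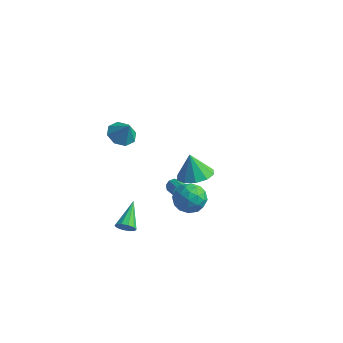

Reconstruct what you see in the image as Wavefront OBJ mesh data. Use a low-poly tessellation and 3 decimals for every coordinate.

v -0.509 1.413 -4.258
v -0.155 1.639 -4.548
v 0.862 0.813 -3.952
v 0.509 0.587 -3.662
v -0.191 1.812 -4.247
v 0.826 0.985 -3.651
v -0.375 1.798 -3.951
v 0.642 0.972 -3.356
v -0.622 1.604 -3.799
v 0.395 0.778 -3.203
v -0.816 1.321 -3.861
v 0.202 0.494 -3.266
v -0.866 1.081 -4.109
v 0.152 0.254 -3.514
v -0.749 0.996 -4.427
v 0.269 0.17 -3.831
v -0.519 1.107 -4.665
v 0.498 0.28 -4.07
v -0.285 1.361 -4.713
v 0.733 0.534 -4.118
v 3.054 -1.639 -0.176
v 3.707 -2.314 -0.546
v 1.873 -2.266 -1.114
v 2.526 -2.941 -1.484
v 2.226 -3.003 -0.522
v 2.956 -2.616 0.058
v 2.624 -1.964 -1.718
v 3.354 -1.577 -1.138
v 3.441 -2.516 -1.499
v 3.195 -3.158 -0.76
v 2.385 -1.422 -0.9
v 2.139 -2.064 -0.161
v 3.484 -1.921 -0.279
v 2.096 -2.659 -1.381
v 1.92 -2.695 -0.816
v 2.303 -3.092 -1.033
v 3.043 -2.098 0.076
v 3.426 -2.496 -0.141
v 2.556 -2.901 -0.127
v 2.154 -2.084 -1.519
v 2.537 -2.482 -1.736
v 3.277 -1.488 -0.627
v 3.66 -1.885 -0.844
v 3.024 -1.679 -1.533
v 3.711 -2.437 -1.056
v 3.017 -2.806 -1.607
v 3.075 -2.231 -1.745
v 3.504 -2.004 -1.404
v 3.567 -2.814 -0.622
v 2.873 -3.183 -1.173
v 2.696 -3.219 -0.607
v 3.125 -2.991 -0.267
v 3.41 -2.933 -1.182
v 2.707 -1.397 -0.487
v 2.013 -1.766 -1.038
v 2.455 -1.589 -1.393
v 2.884 -1.361 -1.053
v 2.563 -1.774 -0.053
v 1.869 -2.143 -0.604
v 2.076 -2.576 -0.256
v 2.505 -2.349 0.085
v 2.17 -1.647 -0.478
v -1.076 -2.994 3.414
v -0.61 -2.301 3.209
v -0.504 -3.086 4.406
v -1.159 -2.147 3.54
v -1.659 -2.49 3.796
v -1.818 -3.128 3.829
v -1.542 -3.687 3.618
v -0.994 -3.841 3.287
v -0.494 -3.498 3.031
v -0.335 -2.86 2.998
v -0.64 -3.446 -4.243
v -0.092 -3.432 -3.952
v -1.14 -1.854 -3.377
v -0.056 -3.241 -4.283
v -0.243 -3.129 -4.598
v -0.582 -3.138 -4.777
v -0.943 -3.264 -4.752
v -1.188 -3.46 -4.533
v -1.224 -3.651 -4.202
v -1.037 -3.764 -3.887
v -0.698 -3.755 -3.708
v -0.338 -3.628 -3.733
v 0.964 1.285 -2.442
v 1.616 2.149 -2.313
v 0.496 1.415 -0.938
v 1.015 2.371 -2.52
v 0.394 2.178 -2.696
v -0.009 1.645 -2.776
v -0.041 0.973 -2.727
v 0.312 0.421 -2.57
v 0.913 0.199 -2.364
v 1.534 0.392 -2.187
v 1.937 0.925 -2.108
v 1.969 1.597 -2.156
f 2 1 5
f 2 5 3
f 3 5 6
f 3 6 4
f 5 1 7
f 5 7 6
f 6 7 8
f 6 8 4
f 7 1 9
f 7 9 8
f 8 9 10
f 8 10 4
f 9 1 11
f 9 11 10
f 10 11 12
f 10 12 4
f 11 1 13
f 11 13 12
f 12 13 14
f 12 14 4
f 13 1 15
f 13 15 14
f 14 15 16
f 14 16 4
f 15 1 17
f 15 17 16
f 16 17 18
f 16 18 4
f 17 1 19
f 17 19 18
f 18 19 20
f 18 20 4
f 19 1 2
f 19 2 20
f 20 2 3
f 20 3 4
f 21 58 37
f 58 32 61
f 37 61 26
f 58 61 37
f 21 37 33
f 37 26 38
f 33 38 22
f 37 38 33
f 21 33 42
f 33 22 43
f 42 43 28
f 33 43 42
f 21 42 54
f 42 28 57
f 54 57 31
f 42 57 54
f 21 54 58
f 54 31 62
f 58 62 32
f 54 62 58
f 22 38 49
f 38 26 52
f 49 52 30
f 38 52 49
f 26 61 39
f 61 32 60
f 39 60 25
f 61 60 39
f 32 62 59
f 62 31 55
f 59 55 23
f 62 55 59
f 31 57 56
f 57 28 44
f 56 44 27
f 57 44 56
f 28 43 48
f 43 22 45
f 48 45 29
f 43 45 48
f 24 50 36
f 50 30 51
f 36 51 25
f 50 51 36
f 24 36 34
f 36 25 35
f 34 35 23
f 36 35 34
f 24 34 41
f 34 23 40
f 41 40 27
f 34 40 41
f 24 41 46
f 41 27 47
f 46 47 29
f 41 47 46
f 24 46 50
f 46 29 53
f 50 53 30
f 46 53 50
f 25 51 39
f 51 30 52
f 39 52 26
f 51 52 39
f 23 35 59
f 35 25 60
f 59 60 32
f 35 60 59
f 27 40 56
f 40 23 55
f 56 55 31
f 40 55 56
f 29 47 48
f 47 27 44
f 48 44 28
f 47 44 48
f 30 53 49
f 53 29 45
f 49 45 22
f 53 45 49
f 64 63 66
f 64 66 65
f 66 63 67
f 66 67 65
f 67 63 68
f 67 68 65
f 68 63 69
f 68 69 65
f 69 63 70
f 69 70 65
f 70 63 71
f 70 71 65
f 71 63 72
f 71 72 65
f 72 63 64
f 72 64 65
f 74 73 76
f 74 76 75
f 76 73 77
f 76 77 75
f 77 73 78
f 77 78 75
f 78 73 79
f 78 79 75
f 79 73 80
f 79 80 75
f 80 73 81
f 80 81 75
f 81 73 82
f 81 82 75
f 82 73 83
f 82 83 75
f 83 73 84
f 83 84 75
f 84 73 74
f 84 74 75
f 86 85 88
f 86 88 87
f 88 85 89
f 88 89 87
f 89 85 90
f 89 90 87
f 90 85 91
f 90 91 87
f 91 85 92
f 91 92 87
f 92 85 93
f 92 93 87
f 93 85 94
f 93 94 87
f 94 85 95
f 94 95 87
f 95 85 96
f 95 96 87
f 96 85 86
f 96 86 87



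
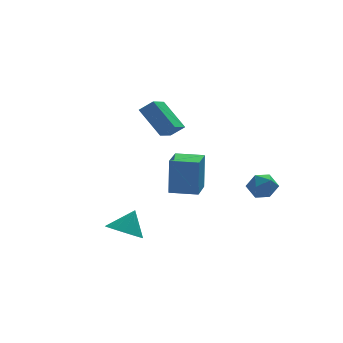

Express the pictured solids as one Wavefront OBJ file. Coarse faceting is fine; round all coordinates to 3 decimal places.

v -0.576 -0.13 -1.917
v -0.478 0.103 0.087
v 0.098 1.175 -2.102
v 0.195 1.408 -0.097
v 0.705 -0.788 -1.903
v 0.802 -0.555 0.102
v 1.378 0.517 -2.087
v 1.476 0.75 -0.083
v -3.316 -2.29 -3.071
v -2.512 -2.653 -3.396
v -2.664 -1.85 -1.949
v -2.524 -2.198 -3.568
v -2.747 -1.768 -3.607
v -3.124 -1.478 -3.502
v -3.551 -1.405 -3.282
v -3.916 -1.57 -3.005
v -4.12 -1.927 -2.746
v -4.109 -2.382 -2.574
v -3.885 -2.813 -2.535
v -3.509 -3.103 -2.639
v -3.081 -3.176 -2.86
v -2.716 -3.011 -3.136
v 0.177 1.433 1.67
v -0.547 2.658 2.959
v -0.489 1.639 1.1
v -1.213 2.864 2.389
v 1.013 2.536 1.091
v 0.289 3.761 2.38
v 0.347 2.742 0.521
v -0.377 3.967 1.81
v 2.317 -2.967 -0.507
v 2.903 -2.438 -0.332
v 3.217 -3.902 -0.688
v 3.803 -3.373 -0.513
v 3.296 -3.622 0.067
v 2.74 -3.044 0.179
v 3.38 -3.296 -1.199
v 2.824 -2.718 -1.087
v 3.56 -2.64 -0.759
v 3.508 -2.842 0.023
v 2.612 -3.498 -1.043
v 2.56 -3.7 -0.261
f 2 4 1
f 5 2 1
f 1 4 3
f 3 5 1
f 2 8 4
f 6 2 5
f 6 8 2
f 4 8 3
f 7 5 3
f 3 8 7
f 7 6 5
f 8 6 7
f 10 9 12
f 10 12 11
f 12 9 13
f 12 13 11
f 13 9 14
f 13 14 11
f 14 9 15
f 14 15 11
f 15 9 16
f 15 16 11
f 16 9 17
f 16 17 11
f 17 9 18
f 17 18 11
f 18 9 19
f 18 19 11
f 19 9 20
f 19 20 11
f 20 9 21
f 20 21 11
f 21 9 22
f 21 22 11
f 22 9 10
f 22 10 11
f 24 26 23
f 27 24 23
f 23 26 25
f 25 27 23
f 24 30 26
f 28 24 27
f 28 30 24
f 26 30 25
f 29 27 25
f 25 30 29
f 29 28 27
f 30 28 29
f 31 42 36
f 31 36 32
f 31 32 38
f 31 38 41
f 31 41 42
f 32 36 40
f 36 42 35
f 42 41 33
f 41 38 37
f 38 32 39
f 34 40 35
f 34 35 33
f 34 33 37
f 34 37 39
f 34 39 40
f 35 40 36
f 33 35 42
f 37 33 41
f 39 37 38
f 40 39 32



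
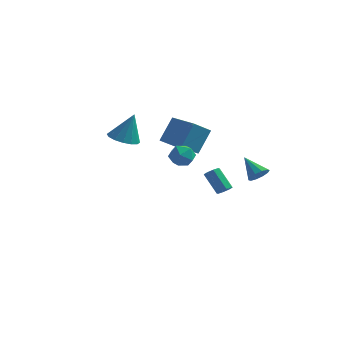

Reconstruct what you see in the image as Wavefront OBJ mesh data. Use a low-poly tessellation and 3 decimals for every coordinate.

v 0.881 -2.429 2.794
v 1.436 -2.077 2.321
v 1.704 -3.423 3.019
v 2.259 -3.071 2.546
v 2.065 -2.74 3.259
v 1.557 -2.126 3.12
v 1.583 -3.374 2.22
v 1.075 -2.76 2.081
v 1.87 -2.661 1.966
v 2.168 -2.269 2.609
v 0.972 -3.231 2.731
v 1.27 -2.839 3.374
v -0.63 2.514 0.775
v -1.205 1.334 1.69
v -0.226 3.437 2.218
v -0.801 2.257 3.133
v 0.881 1.803 0.807
v 0.306 0.623 1.722
v 1.285 2.726 2.25
v 0.71 1.546 3.165
v -3.615 2.012 1.215
v -2.902 1.359 1.134
v -3.085 2.368 3.005
v -2.698 1.794 0.987
v -2.74 2.287 0.901
v -3.016 2.706 0.899
v -3.453 2.939 0.982
v -3.933 2.924 1.128
v -4.328 2.664 1.297
v -4.532 2.23 1.444
v -4.491 1.737 1.53
v -4.214 1.317 1.531
v -3.778 1.084 1.448
v -3.297 1.1 1.303
v 4.115 2.658 -0.732
v 4.597 3.034 -0.434
v 3.065 3.242 0.232
v 4.433 3.259 -0.749
v 4.148 3.254 -1.057
v 3.849 3.022 -1.241
v 3.653 2.651 -1.231
v 3.633 2.282 -1.029
v 3.797 2.057 -0.715
v 4.082 2.062 -0.406
v 4.38 2.294 -0.222
v 4.577 2.665 -0.233
v 1.829 3.593 -2.716
v 2.178 3.937 -2.574
v 1.239 4.412 -1.422
v 0.891 4.067 -1.564
v 1.926 4.078 -2.837
v 0.987 4.553 -1.685
v 1.618 3.935 -3.029
v 0.679 4.41 -1.877
v 1.434 3.591 -3.038
v 0.495 4.066 -1.886
v 1.481 3.248 -2.858
v 0.542 3.723 -1.706
v 1.733 3.107 -2.595
v 0.794 3.582 -1.443
v 2.041 3.25 -2.403
v 1.102 3.725 -1.251
v 2.225 3.594 -2.394
v 1.286 4.069 -1.242
f 1 12 6
f 1 6 2
f 1 2 8
f 1 8 11
f 1 11 12
f 2 6 10
f 6 12 5
f 12 11 3
f 11 8 7
f 8 2 9
f 4 10 5
f 4 5 3
f 4 3 7
f 4 7 9
f 4 9 10
f 5 10 6
f 3 5 12
f 7 3 11
f 9 7 8
f 10 9 2
f 14 16 13
f 17 14 13
f 13 16 15
f 15 17 13
f 14 20 16
f 18 14 17
f 18 20 14
f 16 20 15
f 19 17 15
f 15 20 19
f 19 18 17
f 20 18 19
f 22 21 24
f 22 24 23
f 24 21 25
f 24 25 23
f 25 21 26
f 25 26 23
f 26 21 27
f 26 27 23
f 27 21 28
f 27 28 23
f 28 21 29
f 28 29 23
f 29 21 30
f 29 30 23
f 30 21 31
f 30 31 23
f 31 21 32
f 31 32 23
f 32 21 33
f 32 33 23
f 33 21 34
f 33 34 23
f 34 21 22
f 34 22 23
f 36 35 38
f 36 38 37
f 38 35 39
f 38 39 37
f 39 35 40
f 39 40 37
f 40 35 41
f 40 41 37
f 41 35 42
f 41 42 37
f 42 35 43
f 42 43 37
f 43 35 44
f 43 44 37
f 44 35 45
f 44 45 37
f 45 35 46
f 45 46 37
f 46 35 36
f 46 36 37
f 48 47 51
f 48 51 49
f 49 51 52
f 49 52 50
f 51 47 53
f 51 53 52
f 52 53 54
f 52 54 50
f 53 47 55
f 53 55 54
f 54 55 56
f 54 56 50
f 55 47 57
f 55 57 56
f 56 57 58
f 56 58 50
f 57 47 59
f 57 59 58
f 58 59 60
f 58 60 50
f 59 47 61
f 59 61 60
f 60 61 62
f 60 62 50
f 61 47 63
f 61 63 62
f 62 63 64
f 62 64 50
f 63 47 48
f 63 48 64
f 64 48 49
f 64 49 50



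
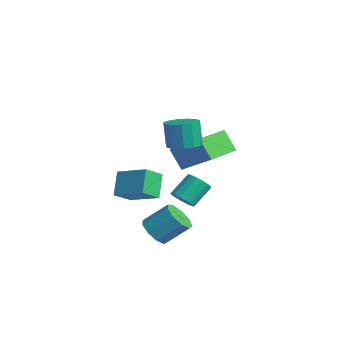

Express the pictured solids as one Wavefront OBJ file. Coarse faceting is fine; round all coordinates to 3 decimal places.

v -0.577 -0.124 -0.815
v -0.288 -1.112 -0.161
v 0.911 0.721 -0.195
v 1.2 -0.267 0.458
v 0.2 -0.653 -1.958
v 0.489 -1.641 -1.305
v 1.688 0.192 -1.339
v 1.977 -0.796 -0.685
v -2.204 3.238 -3.817
v -1.554 3.1 -3.515
v -1.806 4.185 -2.48
v -2.456 4.322 -2.783
v -1.485 3.344 -3.755
v -1.736 4.429 -2.72
v -1.58 3.565 -4.009
v -1.832 4.649 -2.974
v -1.819 3.71 -4.219
v -2.07 4.795 -3.184
v -2.145 3.747 -4.337
v -2.397 4.832 -3.302
v -2.486 3.667 -4.336
v -2.737 4.752 -3.301
v -2.761 3.489 -4.216
v -3.013 4.574 -3.182
v -2.91 3.254 -4.005
v -3.161 4.338 -2.971
v -2.896 3.014 -3.751
v -3.147 4.099 -2.716
v -2.724 2.826 -3.512
v -2.976 3.911 -2.477
v -2.433 2.732 -3.343
v -2.685 3.817 -2.308
v -2.09 2.754 -3.283
v -2.341 3.839 -2.248
v -1.773 2.887 -3.345
v -2.024 3.972 -2.31
v 2.117 1.308 2.122
v 2.562 0.567 2.222
v 2.248 0.571 3.658
v 1.803 1.312 3.558
v 2.883 0.931 2.291
v 2.568 0.935 3.727
v 2.961 1.415 2.307
v 2.646 1.419 3.742
v 2.771 1.865 2.264
v 2.456 1.869 3.699
v 2.373 2.138 2.176
v 2.058 2.142 3.611
v 1.894 2.147 2.071
v 1.58 2.152 3.506
v 1.486 1.89 1.982
v 1.172 1.895 3.418
v 1.279 1.448 1.938
v 0.964 1.453 3.374
v 1.337 0.962 1.952
v 1.023 0.966 3.388
v 1.644 0.585 2.02
v 1.329 0.59 3.456
v 2.1 0.438 2.121
v 1.785 0.442 3.557
v -1.858 2.39 0.055
v -0.355 3.281 1.202
v -2.878 4.267 -0.067
v -1.376 5.158 1.081
v -1.144 2.702 -1.121
v 0.358 3.593 0.027
v -2.165 4.579 -1.242
v -0.662 5.47 -0.095
v 1.433 0.066 -3.745
v 2.288 -0.225 -3.859
v 2.801 0.862 -2.788
v 1.947 1.154 -2.675
v 2.163 0.232 -4.263
v 2.677 1.319 -3.192
v 1.697 0.611 -4.425
v 2.211 1.698 -3.354
v 1.108 0.736 -4.269
v 1.621 1.823 -3.198
v 0.671 0.547 -3.868
v 1.184 1.634 -2.797
v 0.59 0.134 -3.41
v 1.104 1.221 -2.339
v 0.904 -0.311 -3.109
v 1.418 0.776 -2.038
v 1.466 -0.58 -3.105
v 1.979 0.507 -2.034
v 2.012 -0.546 -3.402
v 2.526 0.541 -2.331
f 2 4 1
f 5 2 1
f 1 4 3
f 3 5 1
f 2 8 4
f 6 2 5
f 6 8 2
f 4 8 3
f 7 5 3
f 3 8 7
f 7 6 5
f 8 6 7
f 10 9 13
f 10 13 11
f 11 13 14
f 11 14 12
f 13 9 15
f 13 15 14
f 14 15 16
f 14 16 12
f 15 9 17
f 15 17 16
f 16 17 18
f 16 18 12
f 17 9 19
f 17 19 18
f 18 19 20
f 18 20 12
f 19 9 21
f 19 21 20
f 20 21 22
f 20 22 12
f 21 9 23
f 21 23 22
f 22 23 24
f 22 24 12
f 23 9 25
f 23 25 24
f 24 25 26
f 24 26 12
f 25 9 27
f 25 27 26
f 26 27 28
f 26 28 12
f 27 9 29
f 27 29 28
f 28 29 30
f 28 30 12
f 29 9 31
f 29 31 30
f 30 31 32
f 30 32 12
f 31 9 33
f 31 33 32
f 32 33 34
f 32 34 12
f 33 9 35
f 33 35 34
f 34 35 36
f 34 36 12
f 35 9 10
f 35 10 36
f 36 10 11
f 36 11 12
f 38 37 41
f 38 41 39
f 39 41 42
f 39 42 40
f 41 37 43
f 41 43 42
f 42 43 44
f 42 44 40
f 43 37 45
f 43 45 44
f 44 45 46
f 44 46 40
f 45 37 47
f 45 47 46
f 46 47 48
f 46 48 40
f 47 37 49
f 47 49 48
f 48 49 50
f 48 50 40
f 49 37 51
f 49 51 50
f 50 51 52
f 50 52 40
f 51 37 53
f 51 53 52
f 52 53 54
f 52 54 40
f 53 37 55
f 53 55 54
f 54 55 56
f 54 56 40
f 55 37 57
f 55 57 56
f 56 57 58
f 56 58 40
f 57 37 59
f 57 59 58
f 58 59 60
f 58 60 40
f 59 37 38
f 59 38 60
f 60 38 39
f 60 39 40
f 62 64 61
f 65 62 61
f 61 64 63
f 63 65 61
f 62 68 64
f 66 62 65
f 66 68 62
f 64 68 63
f 67 65 63
f 63 68 67
f 67 66 65
f 68 66 67
f 70 69 73
f 70 73 71
f 71 73 74
f 71 74 72
f 73 69 75
f 73 75 74
f 74 75 76
f 74 76 72
f 75 69 77
f 75 77 76
f 76 77 78
f 76 78 72
f 77 69 79
f 77 79 78
f 78 79 80
f 78 80 72
f 79 69 81
f 79 81 80
f 80 81 82
f 80 82 72
f 81 69 83
f 81 83 82
f 82 83 84
f 82 84 72
f 83 69 85
f 83 85 84
f 84 85 86
f 84 86 72
f 85 69 87
f 85 87 86
f 86 87 88
f 86 88 72
f 87 69 70
f 87 70 88
f 88 70 71
f 88 71 72



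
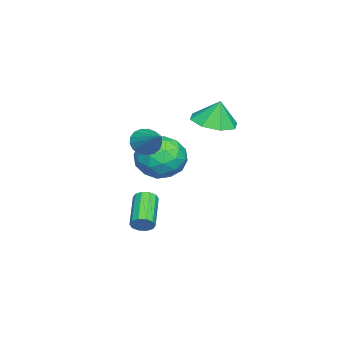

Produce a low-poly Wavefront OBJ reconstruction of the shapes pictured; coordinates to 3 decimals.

v 0.384 0.286 -3.771
v 0.58 0.519 -3.313
v -0.987 0.187 -2.471
v -1.184 -0.046 -2.929
v 0.43 0.761 -3.497
v -1.138 0.429 -2.656
v 0.262 0.822 -3.787
v -1.306 0.49 -2.945
v 0.14 0.678 -4.07
v -1.427 0.346 -3.228
v 0.112 0.385 -4.239
v -1.456 0.053 -3.397
v 0.187 0.053 -4.229
v -1.38 -0.279 -3.387
v 0.338 -0.189 -4.044
v -1.23 -0.521 -3.203
v 0.506 -0.25 -3.755
v -1.062 -0.582 -2.913
v 0.627 -0.106 -3.472
v -0.94 -0.438 -2.63
v 0.656 0.187 -3.303
v -0.912 -0.145 -2.461
v -3.676 2.282 0.923
v -3.12 1.373 1.153
v -3.704 2.578 2.157
v -2.62 2.025 1.008
v -2.739 2.827 0.813
v -3.406 3.31 0.682
v -4.232 3.191 0.692
v -4.732 2.539 0.837
v -4.613 1.737 1.032
v -3.946 1.254 1.163
v -2.883 0.627 -0.551
v -2.084 1.077 0.269
v -1.376 -0.157 -1.589
v -0.577 0.293 -0.769
v -1.336 -0.621 -0.451
v -2.267 -0.137 0.191
v -1.193 1.057 -1.511
v -2.124 1.541 -0.869
v -1.04 1.343 -0.324
v -1.128 0.305 0.331
v -2.332 0.615 -1.651
v -2.42 -0.423 -0.996
v -2.616 0.92 -0.05
v -0.844 -0 -1.27
v -1.29 -0.538 -1.083
v -0.82 -0.274 -0.601
v -2.723 0.207 -0.096
v -2.254 0.471 0.386
v -1.814 -0.527 -0.037
v -1.206 0.449 -1.706
v -0.737 0.713 -1.224
v -2.64 1.194 -0.719
v -2.17 1.458 -0.237
v -1.646 1.447 -1.283
v -1.532 1.341 0.084
v -0.647 0.881 -0.526
v -1.009 1.33 -0.962
v -1.556 1.615 -0.585
v -1.584 0.731 0.469
v -0.698 0.271 -0.141
v -1.144 -0.267 0.046
v -1.692 0.018 0.423
v -0.97 0.888 0.12
v -2.762 0.649 -1.179
v -1.876 0.189 -1.789
v -1.768 0.902 -1.743
v -2.316 1.187 -1.366
v -2.813 0.039 -0.794
v -1.928 -0.421 -1.404
v -1.904 -0.695 -0.735
v -2.451 -0.41 -0.358
v -2.49 0.032 -1.44
v 1.218 0.706 1.544
v 1.719 0.577 1.057
v 2.382 1.714 2.476
v 1.566 0.859 0.944
v 1.333 1.105 0.968
v 1.074 1.26 1.124
v 0.848 1.288 1.377
v 0.706 1.182 1.667
v 0.682 0.968 1.929
v 0.781 0.693 2.103
v 0.98 0.421 2.149
v 1.233 0.215 2.057
v 1.483 0.121 1.846
v 1.672 0.161 1.567
v 1.757 0.325 1.282
f 2 1 5
f 2 5 3
f 3 5 6
f 3 6 4
f 5 1 7
f 5 7 6
f 6 7 8
f 6 8 4
f 7 1 9
f 7 9 8
f 8 9 10
f 8 10 4
f 9 1 11
f 9 11 10
f 10 11 12
f 10 12 4
f 11 1 13
f 11 13 12
f 12 13 14
f 12 14 4
f 13 1 15
f 13 15 14
f 14 15 16
f 14 16 4
f 15 1 17
f 15 17 16
f 16 17 18
f 16 18 4
f 17 1 19
f 17 19 18
f 18 19 20
f 18 20 4
f 19 1 21
f 19 21 20
f 20 21 22
f 20 22 4
f 21 1 2
f 21 2 22
f 22 2 3
f 22 3 4
f 24 23 26
f 24 26 25
f 26 23 27
f 26 27 25
f 27 23 28
f 27 28 25
f 28 23 29
f 28 29 25
f 29 23 30
f 29 30 25
f 30 23 31
f 30 31 25
f 31 23 32
f 31 32 25
f 32 23 24
f 32 24 25
f 33 70 49
f 70 44 73
f 49 73 38
f 70 73 49
f 33 49 45
f 49 38 50
f 45 50 34
f 49 50 45
f 33 45 54
f 45 34 55
f 54 55 40
f 45 55 54
f 33 54 66
f 54 40 69
f 66 69 43
f 54 69 66
f 33 66 70
f 66 43 74
f 70 74 44
f 66 74 70
f 34 50 61
f 50 38 64
f 61 64 42
f 50 64 61
f 38 73 51
f 73 44 72
f 51 72 37
f 73 72 51
f 44 74 71
f 74 43 67
f 71 67 35
f 74 67 71
f 43 69 68
f 69 40 56
f 68 56 39
f 69 56 68
f 40 55 60
f 55 34 57
f 60 57 41
f 55 57 60
f 36 62 48
f 62 42 63
f 48 63 37
f 62 63 48
f 36 48 46
f 48 37 47
f 46 47 35
f 48 47 46
f 36 46 53
f 46 35 52
f 53 52 39
f 46 52 53
f 36 53 58
f 53 39 59
f 58 59 41
f 53 59 58
f 36 58 62
f 58 41 65
f 62 65 42
f 58 65 62
f 37 63 51
f 63 42 64
f 51 64 38
f 63 64 51
f 35 47 71
f 47 37 72
f 71 72 44
f 47 72 71
f 39 52 68
f 52 35 67
f 68 67 43
f 52 67 68
f 41 59 60
f 59 39 56
f 60 56 40
f 59 56 60
f 42 65 61
f 65 41 57
f 61 57 34
f 65 57 61
f 76 75 78
f 76 78 77
f 78 75 79
f 78 79 77
f 79 75 80
f 79 80 77
f 80 75 81
f 80 81 77
f 81 75 82
f 81 82 77
f 82 75 83
f 82 83 77
f 83 75 84
f 83 84 77
f 84 75 85
f 84 85 77
f 85 75 86
f 85 86 77
f 86 75 87
f 86 87 77
f 87 75 88
f 87 88 77
f 88 75 89
f 88 89 77
f 89 75 76
f 89 76 77



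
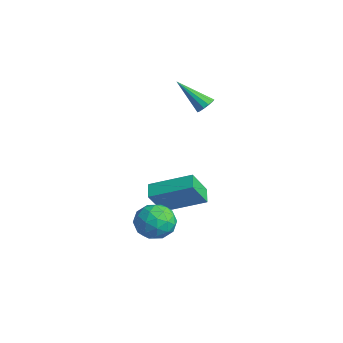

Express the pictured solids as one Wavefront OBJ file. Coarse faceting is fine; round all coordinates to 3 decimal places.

v -2.08 2.126 1.85
v -1.651 1.838 1.965
v -3.1 1.134 3.17
v -1.645 2.074 2.148
v -1.777 2.327 2.236
v -2.006 2.516 2.201
v -2.258 2.581 2.055
v -2.454 2.502 1.844
v -2.531 2.303 1.635
v -2.465 2.048 1.494
v -2.277 1.818 1.467
v -2.027 1.685 1.561
v -1.793 1.693 1.747
v 2.559 -2.603 -1.043
v 3.181 -1.988 -1.504
v 3.579 -3.812 -1.276
v 4.201 -3.197 -1.737
v 4.05 -3.109 -0.765
v 3.419 -2.362 -0.62
v 3.341 -3.438 -2.16
v 2.71 -2.691 -2.015
v 3.664 -2.505 -2.194
v 4.102 -2.301 -1.332
v 2.658 -3.499 -1.448
v 3.096 -3.295 -0.586
v 2.78 -2.189 -1.253
v 3.98 -3.611 -1.527
v 3.891 -3.559 -0.956
v 4.256 -3.198 -1.227
v 2.92 -2.409 -0.733
v 3.286 -2.048 -1.004
v 3.797 -2.707 -0.57
v 3.474 -3.752 -1.776
v 3.84 -3.391 -2.047
v 2.504 -2.602 -1.553
v 2.869 -2.241 -1.824
v 2.963 -3.093 -2.21
v 3.43 -2.132 -1.929
v 4.03 -2.842 -2.067
v 3.524 -2.984 -2.315
v 3.153 -2.545 -2.23
v 3.688 -2.012 -1.422
v 4.287 -2.723 -1.56
v 4.198 -2.671 -0.988
v 3.828 -2.232 -0.903
v 3.972 -2.316 -1.828
v 2.473 -3.077 -1.22
v 3.072 -3.788 -1.358
v 2.932 -3.568 -1.877
v 2.562 -3.129 -1.792
v 2.73 -2.958 -0.713
v 3.33 -3.668 -0.851
v 3.607 -3.255 -0.55
v 3.236 -2.816 -0.465
v 2.788 -3.484 -0.952
v -0.887 -0.59 -2.99
v -0.639 -1.42 -1.68
v 0.261 1.066 -2.158
v 0.508 0.236 -0.848
v -0.168 -0.916 -3.332
v 0.079 -1.746 -2.022
v 0.979 0.74 -2.5
v 1.227 -0.09 -1.19
f 2 1 4
f 2 4 3
f 4 1 5
f 4 5 3
f 5 1 6
f 5 6 3
f 6 1 7
f 6 7 3
f 7 1 8
f 7 8 3
f 8 1 9
f 8 9 3
f 9 1 10
f 9 10 3
f 10 1 11
f 10 11 3
f 11 1 12
f 11 12 3
f 12 1 13
f 12 13 3
f 13 1 2
f 13 2 3
f 14 51 30
f 51 25 54
f 30 54 19
f 51 54 30
f 14 30 26
f 30 19 31
f 26 31 15
f 30 31 26
f 14 26 35
f 26 15 36
f 35 36 21
f 26 36 35
f 14 35 47
f 35 21 50
f 47 50 24
f 35 50 47
f 14 47 51
f 47 24 55
f 51 55 25
f 47 55 51
f 15 31 42
f 31 19 45
f 42 45 23
f 31 45 42
f 19 54 32
f 54 25 53
f 32 53 18
f 54 53 32
f 25 55 52
f 55 24 48
f 52 48 16
f 55 48 52
f 24 50 49
f 50 21 37
f 49 37 20
f 50 37 49
f 21 36 41
f 36 15 38
f 41 38 22
f 36 38 41
f 17 43 29
f 43 23 44
f 29 44 18
f 43 44 29
f 17 29 27
f 29 18 28
f 27 28 16
f 29 28 27
f 17 27 34
f 27 16 33
f 34 33 20
f 27 33 34
f 17 34 39
f 34 20 40
f 39 40 22
f 34 40 39
f 17 39 43
f 39 22 46
f 43 46 23
f 39 46 43
f 18 44 32
f 44 23 45
f 32 45 19
f 44 45 32
f 16 28 52
f 28 18 53
f 52 53 25
f 28 53 52
f 20 33 49
f 33 16 48
f 49 48 24
f 33 48 49
f 22 40 41
f 40 20 37
f 41 37 21
f 40 37 41
f 23 46 42
f 46 22 38
f 42 38 15
f 46 38 42
f 57 59 56
f 60 57 56
f 56 59 58
f 58 60 56
f 57 63 59
f 61 57 60
f 61 63 57
f 59 63 58
f 62 60 58
f 58 63 62
f 62 61 60
f 63 61 62



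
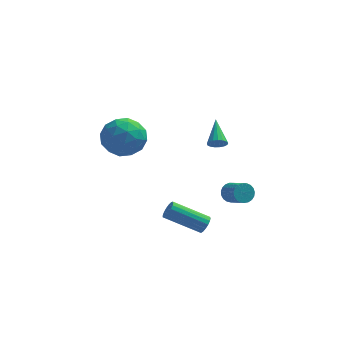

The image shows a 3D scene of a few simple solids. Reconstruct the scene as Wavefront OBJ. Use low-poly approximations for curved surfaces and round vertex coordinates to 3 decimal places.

v 3.652 -1.01 -1.082
v 3.936 -0.587 -0.805
v 4.572 -1.407 -0.202
v 4.288 -1.83 -0.478
v 3.748 -0.625 -0.659
v 4.384 -1.445 -0.056
v 3.544 -0.729 -0.586
v 4.179 -1.549 0.017
v 3.358 -0.883 -0.598
v 3.993 -1.703 0.005
v 3.223 -1.058 -0.695
v 3.858 -1.878 -0.091
v 3.162 -1.225 -0.858
v 3.798 -2.045 -0.254
v 3.186 -1.355 -1.06
v 3.822 -2.175 -0.456
v 3.291 -1.425 -1.265
v 3.926 -2.245 -0.662
v 3.458 -1.423 -1.439
v 4.093 -2.243 -0.836
v 3.659 -1.35 -1.551
v 4.294 -2.17 -0.948
v 3.858 -1.219 -1.582
v 4.494 -2.039 -0.979
v 4.022 -1.051 -1.526
v 4.658 -1.871 -0.923
v 4.122 -0.876 -1.394
v 4.758 -1.696 -0.791
v 4.141 -0.724 -1.207
v 4.776 -1.544 -0.604
v 4.075 -0.622 -0.999
v 4.711 -1.442 -0.396
v 2.365 -0.059 -4.254
v 2.603 -0.23 -3.812
v 0.773 -0.171 -2.804
v 0.535 -0.001 -3.246
v 2.62 0.023 -3.796
v 0.789 0.082 -2.789
v 2.578 0.257 -3.885
v 0.748 0.315 -2.878
v 2.488 0.418 -4.059
v 0.658 0.477 -3.051
v 2.369 0.47 -4.277
v 0.539 0.529 -3.27
v 2.25 0.401 -4.49
v 0.42 0.46 -3.483
v 2.157 0.226 -4.649
v 0.327 0.285 -3.641
v 2.112 -0.014 -4.717
v 0.281 0.045 -3.709
v 2.124 -0.265 -4.679
v 0.294 -0.206 -3.672
v 2.192 -0.468 -4.544
v 0.362 -0.409 -3.536
v 2.3 -0.578 -4.342
v 0.47 -0.519 -3.335
v 2.422 -0.569 -4.12
v 0.592 -0.51 -3.113
v 2.532 -0.444 -3.929
v 0.701 -0.385 -2.921
v -2.314 3.434 0.911
v -1.427 3.757 0.091
v -2.293 1.543 0.189
v -1.406 1.866 -0.631
v -1.14 1.816 0.591
v -1.153 2.985 1.037
v -2.567 2.315 -0.757
v -2.58 3.484 -0.311
v -1.583 3.065 -0.94
v -0.701 2.757 -0.107
v -3.019 2.543 0.387
v -2.137 2.235 1.22
v -1.872 3.762 0.564
v -1.848 1.538 -0.284
v -1.692 1.509 0.434
v -1.17 1.699 -0.049
v -1.712 3.308 1.12
v -1.19 3.498 0.638
v -1.022 2.357 0.932
v -2.53 1.802 -0.358
v -2.008 1.992 -0.84
v -2.55 3.601 0.329
v -2.028 3.791 -0.154
v -2.698 2.943 -0.652
v -1.442 3.545 -0.524
v -1.43 2.433 -0.948
v -2.112 2.697 -1.022
v -2.12 3.384 -0.76
v -0.924 3.364 -0.034
v -0.912 2.252 -0.459
v -0.756 2.223 0.259
v -0.763 2.91 0.522
v -1.016 2.957 -0.64
v -2.808 3.048 0.739
v -2.796 1.936 0.314
v -2.957 2.39 -0.242
v -2.964 3.077 0.021
v -2.29 2.867 1.228
v -2.278 1.755 0.804
v -1.6 1.916 1.04
v -1.608 2.603 1.302
v -2.704 2.343 0.92
v 2.977 -1.392 2.644
v 3.433 -1.248 2.497
v 2.823 -0.068 3.456
v 3.288 -1.161 2.327
v 3.072 -1.127 2.231
v 2.834 -1.153 2.229
v 2.629 -1.234 2.322
v 2.504 -1.351 2.489
v 2.487 -1.478 2.691
v 2.582 -1.584 2.883
v 2.768 -1.647 3.02
v 3.002 -1.651 3.071
v 3.23 -1.595 3.024
v 3.4 -1.493 2.89
v 3.473 -1.368 2.7
f 2 1 5
f 2 5 3
f 3 5 6
f 3 6 4
f 5 1 7
f 5 7 6
f 6 7 8
f 6 8 4
f 7 1 9
f 7 9 8
f 8 9 10
f 8 10 4
f 9 1 11
f 9 11 10
f 10 11 12
f 10 12 4
f 11 1 13
f 11 13 12
f 12 13 14
f 12 14 4
f 13 1 15
f 13 15 14
f 14 15 16
f 14 16 4
f 15 1 17
f 15 17 16
f 16 17 18
f 16 18 4
f 17 1 19
f 17 19 18
f 18 19 20
f 18 20 4
f 19 1 21
f 19 21 20
f 20 21 22
f 20 22 4
f 21 1 23
f 21 23 22
f 22 23 24
f 22 24 4
f 23 1 25
f 23 25 24
f 24 25 26
f 24 26 4
f 25 1 27
f 25 27 26
f 26 27 28
f 26 28 4
f 27 1 29
f 27 29 28
f 28 29 30
f 28 30 4
f 29 1 31
f 29 31 30
f 30 31 32
f 30 32 4
f 31 1 2
f 31 2 32
f 32 2 3
f 32 3 4
f 34 33 37
f 34 37 35
f 35 37 38
f 35 38 36
f 37 33 39
f 37 39 38
f 38 39 40
f 38 40 36
f 39 33 41
f 39 41 40
f 40 41 42
f 40 42 36
f 41 33 43
f 41 43 42
f 42 43 44
f 42 44 36
f 43 33 45
f 43 45 44
f 44 45 46
f 44 46 36
f 45 33 47
f 45 47 46
f 46 47 48
f 46 48 36
f 47 33 49
f 47 49 48
f 48 49 50
f 48 50 36
f 49 33 51
f 49 51 50
f 50 51 52
f 50 52 36
f 51 33 53
f 51 53 52
f 52 53 54
f 52 54 36
f 53 33 55
f 53 55 54
f 54 55 56
f 54 56 36
f 55 33 57
f 55 57 56
f 56 57 58
f 56 58 36
f 57 33 59
f 57 59 58
f 58 59 60
f 58 60 36
f 59 33 34
f 59 34 60
f 60 34 35
f 60 35 36
f 61 98 77
f 98 72 101
f 77 101 66
f 98 101 77
f 61 77 73
f 77 66 78
f 73 78 62
f 77 78 73
f 61 73 82
f 73 62 83
f 82 83 68
f 73 83 82
f 61 82 94
f 82 68 97
f 94 97 71
f 82 97 94
f 61 94 98
f 94 71 102
f 98 102 72
f 94 102 98
f 62 78 89
f 78 66 92
f 89 92 70
f 78 92 89
f 66 101 79
f 101 72 100
f 79 100 65
f 101 100 79
f 72 102 99
f 102 71 95
f 99 95 63
f 102 95 99
f 71 97 96
f 97 68 84
f 96 84 67
f 97 84 96
f 68 83 88
f 83 62 85
f 88 85 69
f 83 85 88
f 64 90 76
f 90 70 91
f 76 91 65
f 90 91 76
f 64 76 74
f 76 65 75
f 74 75 63
f 76 75 74
f 64 74 81
f 74 63 80
f 81 80 67
f 74 80 81
f 64 81 86
f 81 67 87
f 86 87 69
f 81 87 86
f 64 86 90
f 86 69 93
f 90 93 70
f 86 93 90
f 65 91 79
f 91 70 92
f 79 92 66
f 91 92 79
f 63 75 99
f 75 65 100
f 99 100 72
f 75 100 99
f 67 80 96
f 80 63 95
f 96 95 71
f 80 95 96
f 69 87 88
f 87 67 84
f 88 84 68
f 87 84 88
f 70 93 89
f 93 69 85
f 89 85 62
f 93 85 89
f 104 103 106
f 104 106 105
f 106 103 107
f 106 107 105
f 107 103 108
f 107 108 105
f 108 103 109
f 108 109 105
f 109 103 110
f 109 110 105
f 110 103 111
f 110 111 105
f 111 103 112
f 111 112 105
f 112 103 113
f 112 113 105
f 113 103 114
f 113 114 105
f 114 103 115
f 114 115 105
f 115 103 116
f 115 116 105
f 116 103 117
f 116 117 105
f 117 103 104
f 117 104 105

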